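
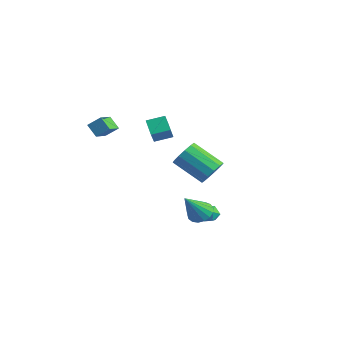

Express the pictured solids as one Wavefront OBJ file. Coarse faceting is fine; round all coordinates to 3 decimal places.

v 0.952 2.964 -3.62
v 1.522 3.08 -3.35
v 1.418 2.42 -4.37
v 1.988 2.536 -4.1
v 1.567 2.15 -3.807
v 1.279 2.487 -3.344
v 1.661 3.013 -4.376
v 1.373 3.35 -3.913
v 1.96 3.111 -3.817
v 1.902 2.577 -3.466
v 1.038 2.923 -4.254
v 0.98 2.389 -3.903
v 3.188 0.602 -2.122
v 3.605 0.091 -2.519
v 3.252 -0.562 -0.558
v 3.858 0.312 -2.365
v 3.957 0.598 -2.156
v 3.88 0.886 -1.939
v 3.644 1.108 -1.764
v 3.304 1.215 -1.67
v 2.937 1.181 -1.68
v 2.627 1.014 -1.792
v 2.446 0.753 -1.978
v 2.435 0.457 -2.198
v 2.596 0.195 -2.4
v 2.893 0.025 -2.539
v 3.257 -0.012 -2.581
v -1.356 -2.802 2.977
v -2.041 -2.85 3.589
v -1.885 -1.766 2.466
v -2.569 -1.813 3.079
v -0.871 -2.267 3.561
v -1.555 -2.314 4.174
v -1.399 -1.23 3.051
v -2.084 -1.278 3.663
v 1.186 -0.916 2.989
v 1.525 -1.399 3.821
v 0.309 -0.546 3.56
v 0.648 -1.029 4.393
v 1.732 -0.051 3.267
v 2.071 -0.534 4.1
v 0.855 0.319 3.839
v 1.194 -0.164 4.671
v 0.279 4.019 -1.593
v 0.79 4.076 -0.83
v -0.867 3.358 0.335
v -1.379 3.301 -0.427
v 0.555 4.535 -0.883
v -1.103 3.817 0.283
v 0.232 4.83 -1.161
v -1.426 4.112 0.005
v -0.077 4.867 -1.576
v -1.734 4.149 -0.41
v -0.272 4.636 -1.996
v -1.93 3.918 -0.831
v -0.292 4.208 -2.289
v -1.95 3.49 -1.123
v -0.132 3.72 -2.36
v -1.789 3.003 -1.194
v 0.16 3.328 -2.188
v -1.498 2.61 -1.022
v 0.489 3.154 -1.827
v -1.169 2.436 -0.661
v 0.751 3.256 -1.392
v -0.907 2.538 -0.226
v 0.864 3.599 -1.02
v -0.794 2.881 0.146
f 1 12 6
f 1 6 2
f 1 2 8
f 1 8 11
f 1 11 12
f 2 6 10
f 6 12 5
f 12 11 3
f 11 8 7
f 8 2 9
f 4 10 5
f 4 5 3
f 4 3 7
f 4 7 9
f 4 9 10
f 5 10 6
f 3 5 12
f 7 3 11
f 9 7 8
f 10 9 2
f 14 13 16
f 14 16 15
f 16 13 17
f 16 17 15
f 17 13 18
f 17 18 15
f 18 13 19
f 18 19 15
f 19 13 20
f 19 20 15
f 20 13 21
f 20 21 15
f 21 13 22
f 21 22 15
f 22 13 23
f 22 23 15
f 23 13 24
f 23 24 15
f 24 13 25
f 24 25 15
f 25 13 26
f 25 26 15
f 26 13 27
f 26 27 15
f 27 13 14
f 27 14 15
f 29 31 28
f 32 29 28
f 28 31 30
f 30 32 28
f 29 35 31
f 33 29 32
f 33 35 29
f 31 35 30
f 34 32 30
f 30 35 34
f 34 33 32
f 35 33 34
f 37 39 36
f 40 37 36
f 36 39 38
f 38 40 36
f 37 43 39
f 41 37 40
f 41 43 37
f 39 43 38
f 42 40 38
f 38 43 42
f 42 41 40
f 43 41 42
f 45 44 48
f 45 48 46
f 46 48 49
f 46 49 47
f 48 44 50
f 48 50 49
f 49 50 51
f 49 51 47
f 50 44 52
f 50 52 51
f 51 52 53
f 51 53 47
f 52 44 54
f 52 54 53
f 53 54 55
f 53 55 47
f 54 44 56
f 54 56 55
f 55 56 57
f 55 57 47
f 56 44 58
f 56 58 57
f 57 58 59
f 57 59 47
f 58 44 60
f 58 60 59
f 59 60 61
f 59 61 47
f 60 44 62
f 60 62 61
f 61 62 63
f 61 63 47
f 62 44 64
f 62 64 63
f 63 64 65
f 63 65 47
f 64 44 66
f 64 66 65
f 65 66 67
f 65 67 47
f 66 44 45
f 66 45 67
f 67 45 46
f 67 46 47



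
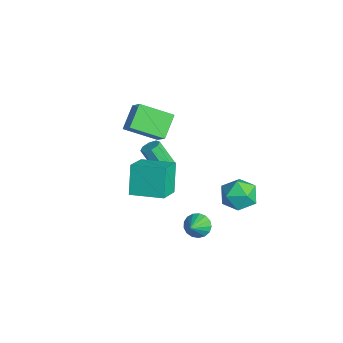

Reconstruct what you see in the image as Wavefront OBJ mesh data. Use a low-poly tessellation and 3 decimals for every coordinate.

v -4.869 -2.032 3.245
v -3.71 -1.947 4.358
v -4.143 -0.194 2.349
v -2.984 -0.109 3.463
v -3.836 -2.931 2.237
v -2.677 -2.846 3.351
v -3.11 -1.093 1.342
v -1.951 -1.008 2.455
v 3.158 -0.769 -0.864
v 3.57 -0.092 -0.75
v 4.122 -1.511 0.064
v 3.306 -0.087 -0.472
v 3.009 -0.238 -0.284
v 2.746 -0.51 -0.228
v 2.577 -0.842 -0.318
v 2.541 -1.157 -0.533
v 2.647 -1.383 -0.824
v 2.869 -1.468 -1.123
v 3.158 -1.393 -1.364
v 3.446 -1.175 -1.489
v 3.669 -0.864 -1.472
v 3.774 -0.531 -1.315
v 3.738 -0.253 -1.054
v 3.595 2.402 2.237
v 4.445 1.621 2.303
v 2.675 1.299 1.037
v 3.525 0.518 1.103
v 2.839 0.704 2.016
v 3.408 1.386 2.757
v 3.712 1.534 0.583
v 4.281 2.216 1.324
v 4.518 1.084 1.281
v 3.978 0.572 2.166
v 3.142 2.348 1.174
v 2.602 1.836 2.059
v 0.478 -3.263 0.765
v -0.458 -2.868 2.453
v 1.609 -1.607 1.004
v 0.673 -1.211 2.691
v 1.727 -4.249 1.689
v 0.791 -3.853 3.376
v 2.858 -2.592 1.927
v 1.922 -2.197 3.615
v -2.795 -0.74 -1.012
v -2.362 -0.417 -0.668
v -3.053 -1.098 0.837
v -3.485 -1.42 0.492
v -2.773 -0.161 -0.741
v -3.464 -0.841 0.764
v -3.197 -0.244 -0.973
v -3.887 -0.924 0.532
v -3.385 -0.617 -1.228
v -4.075 -1.297 0.277
v -3.227 -1.062 -1.357
v -3.918 -1.743 0.148
v -2.816 -1.319 -1.284
v -3.507 -1.999 0.221
v -2.393 -1.236 -1.052
v -3.083 -1.916 0.453
v -2.205 -0.863 -0.797
v -2.895 -1.543 0.708
f 2 4 1
f 5 2 1
f 1 4 3
f 3 5 1
f 2 8 4
f 6 2 5
f 6 8 2
f 4 8 3
f 7 5 3
f 3 8 7
f 7 6 5
f 8 6 7
f 10 9 12
f 10 12 11
f 12 9 13
f 12 13 11
f 13 9 14
f 13 14 11
f 14 9 15
f 14 15 11
f 15 9 16
f 15 16 11
f 16 9 17
f 16 17 11
f 17 9 18
f 17 18 11
f 18 9 19
f 18 19 11
f 19 9 20
f 19 20 11
f 20 9 21
f 20 21 11
f 21 9 22
f 21 22 11
f 22 9 23
f 22 23 11
f 23 9 10
f 23 10 11
f 24 35 29
f 24 29 25
f 24 25 31
f 24 31 34
f 24 34 35
f 25 29 33
f 29 35 28
f 35 34 26
f 34 31 30
f 31 25 32
f 27 33 28
f 27 28 26
f 27 26 30
f 27 30 32
f 27 32 33
f 28 33 29
f 26 28 35
f 30 26 34
f 32 30 31
f 33 32 25
f 37 39 36
f 40 37 36
f 36 39 38
f 38 40 36
f 37 43 39
f 41 37 40
f 41 43 37
f 39 43 38
f 42 40 38
f 38 43 42
f 42 41 40
f 43 41 42
f 45 44 48
f 45 48 46
f 46 48 49
f 46 49 47
f 48 44 50
f 48 50 49
f 49 50 51
f 49 51 47
f 50 44 52
f 50 52 51
f 51 52 53
f 51 53 47
f 52 44 54
f 52 54 53
f 53 54 55
f 53 55 47
f 54 44 56
f 54 56 55
f 55 56 57
f 55 57 47
f 56 44 58
f 56 58 57
f 57 58 59
f 57 59 47
f 58 44 60
f 58 60 59
f 59 60 61
f 59 61 47
f 60 44 45
f 60 45 61
f 61 45 46
f 61 46 47



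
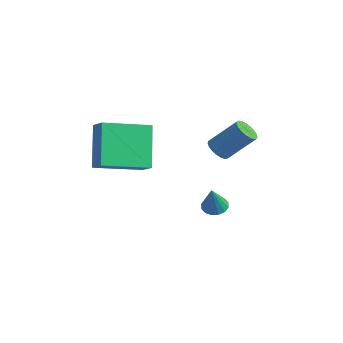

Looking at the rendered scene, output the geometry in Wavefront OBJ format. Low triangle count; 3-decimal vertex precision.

v 0.363 -1.974 0.644
v 0.606 -1.68 0.276
v 1.3 -0.912 1.347
v 1.057 -1.206 1.716
v 0.421 -1.565 0.313
v 1.116 -0.797 1.384
v 0.227 -1.52 0.407
v 0.922 -0.752 1.478
v 0.056 -1.554 0.542
v 0.751 -0.786 1.613
v -0.062 -1.66 0.695
v 0.633 -0.892 1.766
v -0.106 -1.821 0.839
v 0.589 -1.053 1.91
v -0.07 -2.008 0.949
v 0.625 -1.24 2.02
v 0.042 -2.189 1.007
v 0.736 -1.421 2.078
v 0.208 -2.333 1.002
v 0.903 -1.565 2.073
v 0.402 -2.415 0.935
v 1.097 -1.647 2.007
v 0.588 -2.421 0.818
v 1.283 -1.653 1.889
v 0.736 -2.349 0.671
v 1.431 -1.581 1.742
v 0.819 -2.213 0.519
v 1.514 -1.445 1.591
v 0.823 -2.035 0.389
v 1.518 -1.267 1.46
v 0.748 -1.846 0.303
v 1.442 -1.078 1.374
v -1.651 -0.444 -3.952
v -1.364 -0.84 -4.182
v -1.309 -0.896 -2.748
v -1.185 -0.627 -4.153
v -1.13 -0.366 -4.07
v -1.215 -0.125 -3.956
v -1.417 0.03 -3.84
v -1.682 0.058 -3.755
v -1.938 -0.049 -3.722
v -2.118 -0.261 -3.75
v -2.172 -0.523 -3.833
v -2.087 -0.763 -3.947
v -1.885 -0.918 -4.063
v -1.621 -0.946 -4.149
v -3.763 -4.682 -1.256
v -4.731 -3.915 0.355
v -3.115 -2.804 -1.761
v -4.083 -2.037 -0.15
v -3.017 -4.803 -0.75
v -3.985 -4.036 0.861
v -2.369 -2.925 -1.255
v -3.337 -2.158 0.356
f 2 1 5
f 2 5 3
f 3 5 6
f 3 6 4
f 5 1 7
f 5 7 6
f 6 7 8
f 6 8 4
f 7 1 9
f 7 9 8
f 8 9 10
f 8 10 4
f 9 1 11
f 9 11 10
f 10 11 12
f 10 12 4
f 11 1 13
f 11 13 12
f 12 13 14
f 12 14 4
f 13 1 15
f 13 15 14
f 14 15 16
f 14 16 4
f 15 1 17
f 15 17 16
f 16 17 18
f 16 18 4
f 17 1 19
f 17 19 18
f 18 19 20
f 18 20 4
f 19 1 21
f 19 21 20
f 20 21 22
f 20 22 4
f 21 1 23
f 21 23 22
f 22 23 24
f 22 24 4
f 23 1 25
f 23 25 24
f 24 25 26
f 24 26 4
f 25 1 27
f 25 27 26
f 26 27 28
f 26 28 4
f 27 1 29
f 27 29 28
f 28 29 30
f 28 30 4
f 29 1 31
f 29 31 30
f 30 31 32
f 30 32 4
f 31 1 2
f 31 2 32
f 32 2 3
f 32 3 4
f 34 33 36
f 34 36 35
f 36 33 37
f 36 37 35
f 37 33 38
f 37 38 35
f 38 33 39
f 38 39 35
f 39 33 40
f 39 40 35
f 40 33 41
f 40 41 35
f 41 33 42
f 41 42 35
f 42 33 43
f 42 43 35
f 43 33 44
f 43 44 35
f 44 33 45
f 44 45 35
f 45 33 46
f 45 46 35
f 46 33 34
f 46 34 35
f 48 50 47
f 51 48 47
f 47 50 49
f 49 51 47
f 48 54 50
f 52 48 51
f 52 54 48
f 50 54 49
f 53 51 49
f 49 54 53
f 53 52 51
f 54 52 53



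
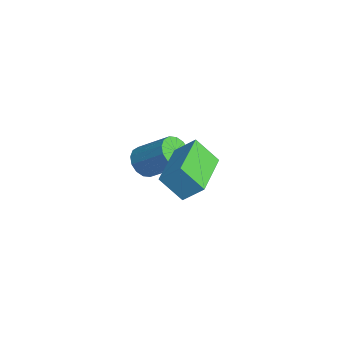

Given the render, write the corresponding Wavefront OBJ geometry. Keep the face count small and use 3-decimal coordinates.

v 0.632 0.179 1.156
v 0.997 0.833 1.849
v 1.079 0.886 0.254
v 1.443 1.54 0.947
v 2.457 -0.9 1.213
v 2.821 -0.246 1.906
v 2.903 -0.193 0.311
v 3.268 0.461 1.004
v -2.021 -0.21 -1.328
v -1.772 0.151 -1.873
v -0.909 1.09 -0.858
v -1.159 0.73 -0.312
v -2.075 0.324 -1.777
v -1.212 1.264 -0.762
v -2.363 0.355 -1.56
v -1.501 1.295 -0.545
v -2.56 0.234 -1.281
v -1.698 1.174 -0.266
v -2.613 -0.005 -1.014
v -1.75 0.934 0.001
v -2.507 -0.3 -0.832
v -1.644 0.64 0.184
v -2.271 -0.57 -0.782
v -1.408 0.369 0.233
v -1.968 -0.744 -0.878
v -1.105 0.196 0.137
v -1.679 -0.775 -1.095
v -0.817 0.165 -0.08
v -1.482 -0.654 -1.374
v -0.62 0.286 -0.359
v -1.43 -0.414 -1.641
v -0.567 0.525 -0.626
v -1.536 -0.12 -1.824
v -0.673 0.82 -0.808
f 2 4 1
f 5 2 1
f 1 4 3
f 3 5 1
f 2 8 4
f 6 2 5
f 6 8 2
f 4 8 3
f 7 5 3
f 3 8 7
f 7 6 5
f 8 6 7
f 10 9 13
f 10 13 11
f 11 13 14
f 11 14 12
f 13 9 15
f 13 15 14
f 14 15 16
f 14 16 12
f 15 9 17
f 15 17 16
f 16 17 18
f 16 18 12
f 17 9 19
f 17 19 18
f 18 19 20
f 18 20 12
f 19 9 21
f 19 21 20
f 20 21 22
f 20 22 12
f 21 9 23
f 21 23 22
f 22 23 24
f 22 24 12
f 23 9 25
f 23 25 24
f 24 25 26
f 24 26 12
f 25 9 27
f 25 27 26
f 26 27 28
f 26 28 12
f 27 9 29
f 27 29 28
f 28 29 30
f 28 30 12
f 29 9 31
f 29 31 30
f 30 31 32
f 30 32 12
f 31 9 33
f 31 33 32
f 32 33 34
f 32 34 12
f 33 9 10
f 33 10 34
f 34 10 11
f 34 11 12



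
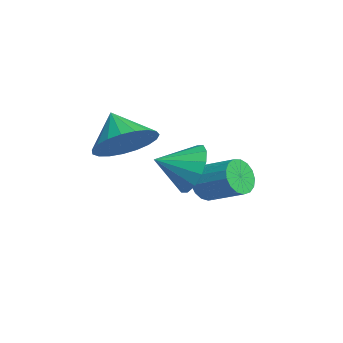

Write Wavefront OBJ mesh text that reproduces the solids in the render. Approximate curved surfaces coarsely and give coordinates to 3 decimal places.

v -0.847 1.144 -2.02
v -0.487 1.194 -2.607
v 0.327 2.146 -2.026
v -0.033 2.096 -1.44
v -0.726 1.419 -2.641
v 0.088 2.371 -2.061
v -0.992 1.581 -2.534
v -0.179 2.533 -1.953
v -1.226 1.644 -2.308
v -0.412 2.595 -1.728
v -1.372 1.591 -2.017
v -0.559 2.543 -1.437
v -1.398 1.437 -1.726
v -0.585 2.388 -1.146
v -1.298 1.215 -1.503
v -0.485 2.167 -0.923
v -1.095 0.977 -1.398
v -0.281 1.929 -0.818
v -0.834 0.777 -1.436
v -0.021 1.729 -0.856
v -0.577 0.662 -1.607
v 0.237 1.614 -1.027
v -0.381 0.657 -1.873
v 0.432 1.608 -1.293
v -0.292 0.763 -2.173
v 0.521 1.715 -1.593
v -0.33 0.957 -2.438
v 0.483 1.909 -1.857
v -0.073 -1.334 0.096
v 0.706 -1.535 0.787
v -0.987 -1.686 1.024
v 0.621 -1.11 0.865
v 0.417 -0.723 0.811
v 0.128 -0.442 0.632
v -0.196 -0.315 0.361
v -0.498 -0.364 0.045
v -0.727 -0.581 -0.263
v -0.843 -0.928 -0.509
v -0.825 -1.346 -0.65
v -0.677 -1.761 -0.663
v -0.425 -2.102 -0.543
v -0.112 -2.311 -0.314
v 0.208 -2.35 -0.013
v 0.479 -2.214 0.306
v 0.656 -1.926 0.589
v 0.983 0.508 -0.591
v 1.273 0.886 0.23
v 1.097 -0.628 -0.109
v 0.784 0.854 0.271
v 0.348 0.73 0.08
v 0.083 0.546 -0.29
v 0.058 0.352 -0.742
v 0.281 0.199 -1.153
v 0.693 0.13 -1.413
v 1.182 0.162 -1.453
v 1.617 0.287 -1.263
v 1.883 0.471 -0.892
v 1.908 0.665 -0.441
v 1.685 0.817 -0.03
f 2 1 5
f 2 5 3
f 3 5 6
f 3 6 4
f 5 1 7
f 5 7 6
f 6 7 8
f 6 8 4
f 7 1 9
f 7 9 8
f 8 9 10
f 8 10 4
f 9 1 11
f 9 11 10
f 10 11 12
f 10 12 4
f 11 1 13
f 11 13 12
f 12 13 14
f 12 14 4
f 13 1 15
f 13 15 14
f 14 15 16
f 14 16 4
f 15 1 17
f 15 17 16
f 16 17 18
f 16 18 4
f 17 1 19
f 17 19 18
f 18 19 20
f 18 20 4
f 19 1 21
f 19 21 20
f 20 21 22
f 20 22 4
f 21 1 23
f 21 23 22
f 22 23 24
f 22 24 4
f 23 1 25
f 23 25 24
f 24 25 26
f 24 26 4
f 25 1 27
f 25 27 26
f 26 27 28
f 26 28 4
f 27 1 2
f 27 2 28
f 28 2 3
f 28 3 4
f 30 29 32
f 30 32 31
f 32 29 33
f 32 33 31
f 33 29 34
f 33 34 31
f 34 29 35
f 34 35 31
f 35 29 36
f 35 36 31
f 36 29 37
f 36 37 31
f 37 29 38
f 37 38 31
f 38 29 39
f 38 39 31
f 39 29 40
f 39 40 31
f 40 29 41
f 40 41 31
f 41 29 42
f 41 42 31
f 42 29 43
f 42 43 31
f 43 29 44
f 43 44 31
f 44 29 45
f 44 45 31
f 45 29 30
f 45 30 31
f 47 46 49
f 47 49 48
f 49 46 50
f 49 50 48
f 50 46 51
f 50 51 48
f 51 46 52
f 51 52 48
f 52 46 53
f 52 53 48
f 53 46 54
f 53 54 48
f 54 46 55
f 54 55 48
f 55 46 56
f 55 56 48
f 56 46 57
f 56 57 48
f 57 46 58
f 57 58 48
f 58 46 59
f 58 59 48
f 59 46 47
f 59 47 48



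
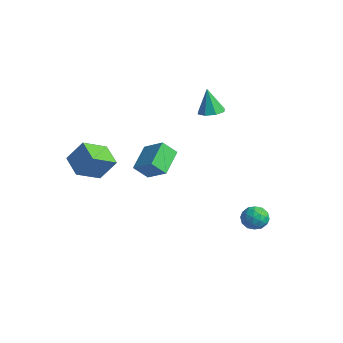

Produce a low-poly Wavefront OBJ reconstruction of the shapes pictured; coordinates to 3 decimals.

v -4.325 -3.119 -1.04
v -4.305 -4.693 -0.186
v -3.707 -2.399 0.273
v -3.688 -3.973 1.127
v -2.892 -3.387 -1.567
v -2.873 -4.961 -0.713
v -2.275 -2.667 -0.254
v -2.255 -4.241 0.6
v -0.64 -2.669 0.126
v -1.518 -1.324 0.939
v -0.289 -1.933 -0.713
v -1.167 -0.588 0.1
v 0.647 -2.332 0.96
v -0.231 -0.987 1.773
v 0.998 -1.596 0.121
v 0.12 -0.251 0.934
v 3.57 3.127 -3.664
v 4.372 2.953 -3.438
v 3.228 1.807 -3.462
v 4.03 1.633 -3.236
v 3.54 2.113 -2.731
v 3.752 2.928 -2.856
v 3.848 1.832 -4.044
v 4.06 2.647 -4.169
v 4.545 2.153 -3.673
v 4.354 2.327 -2.862
v 3.246 2.433 -4.038
v 3.055 2.607 -3.227
v 4.001 3.156 -3.569
v 3.599 1.604 -3.331
v 3.311 1.886 -3.034
v 3.783 1.784 -2.901
v 3.636 3.141 -3.227
v 4.108 3.039 -3.094
v 3.619 2.545 -2.678
v 3.492 1.721 -3.806
v 3.964 1.619 -3.673
v 3.817 2.976 -3.999
v 4.289 2.874 -3.866
v 3.981 2.215 -4.222
v 4.574 2.583 -3.575
v 4.373 1.808 -3.456
v 4.266 1.924 -3.93
v 4.39 2.403 -4.004
v 4.462 2.685 -3.097
v 4.261 1.91 -2.978
v 3.973 2.192 -2.681
v 4.097 2.671 -2.755
v 4.563 2.215 -3.236
v 3.339 2.85 -3.922
v 3.138 2.075 -3.803
v 3.503 2.089 -4.145
v 3.627 2.568 -4.219
v 3.227 2.952 -3.444
v 3.026 2.177 -3.325
v 3.21 2.357 -2.896
v 3.334 2.836 -2.97
v 3.037 2.545 -3.664
v -1.881 3.508 2.084
v -1.11 3.275 2.24
v -2.239 3.452 3.776
v -1.178 3.898 2.246
v -1.658 4.294 2.157
v -2.268 4.228 2.026
v -2.651 3.741 1.929
v -2.583 3.117 1.922
v -2.104 2.722 2.011
v -1.494 2.787 2.143
f 2 4 1
f 5 2 1
f 1 4 3
f 3 5 1
f 2 8 4
f 6 2 5
f 6 8 2
f 4 8 3
f 7 5 3
f 3 8 7
f 7 6 5
f 8 6 7
f 10 12 9
f 13 10 9
f 9 12 11
f 11 13 9
f 10 16 12
f 14 10 13
f 14 16 10
f 12 16 11
f 15 13 11
f 11 16 15
f 15 14 13
f 16 14 15
f 17 54 33
f 54 28 57
f 33 57 22
f 54 57 33
f 17 33 29
f 33 22 34
f 29 34 18
f 33 34 29
f 17 29 38
f 29 18 39
f 38 39 24
f 29 39 38
f 17 38 50
f 38 24 53
f 50 53 27
f 38 53 50
f 17 50 54
f 50 27 58
f 54 58 28
f 50 58 54
f 18 34 45
f 34 22 48
f 45 48 26
f 34 48 45
f 22 57 35
f 57 28 56
f 35 56 21
f 57 56 35
f 28 58 55
f 58 27 51
f 55 51 19
f 58 51 55
f 27 53 52
f 53 24 40
f 52 40 23
f 53 40 52
f 24 39 44
f 39 18 41
f 44 41 25
f 39 41 44
f 20 46 32
f 46 26 47
f 32 47 21
f 46 47 32
f 20 32 30
f 32 21 31
f 30 31 19
f 32 31 30
f 20 30 37
f 30 19 36
f 37 36 23
f 30 36 37
f 20 37 42
f 37 23 43
f 42 43 25
f 37 43 42
f 20 42 46
f 42 25 49
f 46 49 26
f 42 49 46
f 21 47 35
f 47 26 48
f 35 48 22
f 47 48 35
f 19 31 55
f 31 21 56
f 55 56 28
f 31 56 55
f 23 36 52
f 36 19 51
f 52 51 27
f 36 51 52
f 25 43 44
f 43 23 40
f 44 40 24
f 43 40 44
f 26 49 45
f 49 25 41
f 45 41 18
f 49 41 45
f 60 59 62
f 60 62 61
f 62 59 63
f 62 63 61
f 63 59 64
f 63 64 61
f 64 59 65
f 64 65 61
f 65 59 66
f 65 66 61
f 66 59 67
f 66 67 61
f 67 59 68
f 67 68 61
f 68 59 60
f 68 60 61



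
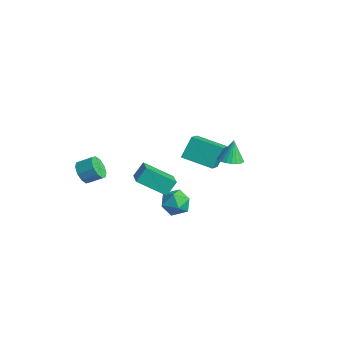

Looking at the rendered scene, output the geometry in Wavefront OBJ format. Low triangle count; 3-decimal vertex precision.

v -4.136 -3.799 -1.534
v -3.77 -3.57 -2.242
v -3.237 -2.792 -1.715
v -3.604 -3.021 -1.006
v -4.205 -3.303 -2.196
v -3.673 -2.525 -1.669
v -4.615 -3.226 -1.896
v -4.083 -2.448 -1.369
v -4.841 -3.368 -1.458
v -4.309 -2.59 -0.931
v -4.798 -3.674 -1.049
v -4.266 -2.896 -0.522
v -4.503 -4.028 -0.825
v -3.97 -3.25 -0.298
v -4.067 -4.295 -0.871
v -3.535 -3.517 -0.344
v -3.657 -4.372 -1.171
v -3.125 -3.594 -0.644
v -3.431 -4.23 -1.609
v -2.899 -3.452 -1.082
v -3.474 -3.924 -2.018
v -2.942 -3.146 -1.491
v -4.075 2.98 -2.243
v -4.343 3.835 -0.93
v -2.62 4.247 -2.771
v -2.888 5.101 -1.457
v -2.712 1.839 -1.223
v -2.98 2.693 0.091
v -1.257 3.105 -1.75
v -1.525 3.96 -0.437
v 2.827 1.846 1.786
v 3.391 2.34 1.757
v 2.593 2.194 3.154
v 3.165 2.507 1.676
v 2.887 2.573 1.612
v 2.6 2.529 1.574
v 2.348 2.38 1.569
v 2.168 2.151 1.596
v 2.089 1.875 1.653
v 2.123 1.594 1.73
v 2.263 1.352 1.816
v 2.489 1.185 1.897
v 2.767 1.119 1.961
v 3.054 1.163 1.999
v 3.306 1.312 2.004
v 3.485 1.541 1.977
v 3.564 1.817 1.92
v 3.531 2.098 1.843
v -0.261 0.968 -3.123
v 0.535 0.482 -3.451
v -0.815 -0.382 -2.469
v -0.019 -0.868 -2.797
v 0.073 -0.196 -2.078
v 0.416 0.638 -2.482
v -0.696 -0.538 -3.438
v -0.353 0.296 -3.842
v 0.266 -0.449 -3.645
v 0.742 -0.237 -2.805
v -1.022 0.337 -3.115
v -0.546 0.549 -2.275
v 2.393 -3.769 1.642
v 2.326 -3.113 2.459
v 0.932 -3.169 1.04
v 0.865 -2.513 1.857
v 3.355 -2.427 0.643
v 3.288 -1.771 1.46
v 1.894 -1.827 0.041
v 1.827 -1.171 0.858
f 2 1 5
f 2 5 3
f 3 5 6
f 3 6 4
f 5 1 7
f 5 7 6
f 6 7 8
f 6 8 4
f 7 1 9
f 7 9 8
f 8 9 10
f 8 10 4
f 9 1 11
f 9 11 10
f 10 11 12
f 10 12 4
f 11 1 13
f 11 13 12
f 12 13 14
f 12 14 4
f 13 1 15
f 13 15 14
f 14 15 16
f 14 16 4
f 15 1 17
f 15 17 16
f 16 17 18
f 16 18 4
f 17 1 19
f 17 19 18
f 18 19 20
f 18 20 4
f 19 1 21
f 19 21 20
f 20 21 22
f 20 22 4
f 21 1 2
f 21 2 22
f 22 2 3
f 22 3 4
f 24 26 23
f 27 24 23
f 23 26 25
f 25 27 23
f 24 30 26
f 28 24 27
f 28 30 24
f 26 30 25
f 29 27 25
f 25 30 29
f 29 28 27
f 30 28 29
f 32 31 34
f 32 34 33
f 34 31 35
f 34 35 33
f 35 31 36
f 35 36 33
f 36 31 37
f 36 37 33
f 37 31 38
f 37 38 33
f 38 31 39
f 38 39 33
f 39 31 40
f 39 40 33
f 40 31 41
f 40 41 33
f 41 31 42
f 41 42 33
f 42 31 43
f 42 43 33
f 43 31 44
f 43 44 33
f 44 31 45
f 44 45 33
f 45 31 46
f 45 46 33
f 46 31 47
f 46 47 33
f 47 31 48
f 47 48 33
f 48 31 32
f 48 32 33
f 49 60 54
f 49 54 50
f 49 50 56
f 49 56 59
f 49 59 60
f 50 54 58
f 54 60 53
f 60 59 51
f 59 56 55
f 56 50 57
f 52 58 53
f 52 53 51
f 52 51 55
f 52 55 57
f 52 57 58
f 53 58 54
f 51 53 60
f 55 51 59
f 57 55 56
f 58 57 50
f 62 64 61
f 65 62 61
f 61 64 63
f 63 65 61
f 62 68 64
f 66 62 65
f 66 68 62
f 64 68 63
f 67 65 63
f 63 68 67
f 67 66 65
f 68 66 67



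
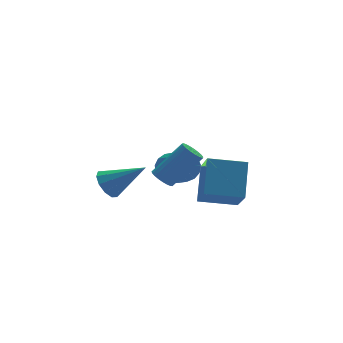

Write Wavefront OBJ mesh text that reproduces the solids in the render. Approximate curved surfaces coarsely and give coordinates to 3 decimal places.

v 3.688 2.8 -1.149
v 4.422 2.887 -0.933
v 4.346 1.886 -0.275
v 3.612 1.8 -0.491
v 4.232 3.07 -0.676
v 4.157 2.069 -0.018
v 3.918 3.192 -0.527
v 3.842 2.191 0.131
v 3.551 3.224 -0.521
v 3.475 2.223 0.137
v 3.215 3.159 -0.658
v 3.139 2.158 -0
v 2.988 3.012 -0.908
v 2.912 2.011 -0.25
v 2.921 2.816 -1.213
v 2.845 1.815 -0.555
v 3.029 2.617 -1.504
v 2.954 1.616 -0.846
v 3.289 2.46 -1.713
v 3.213 1.459 -1.055
v 3.64 2.381 -1.793
v 3.564 1.38 -1.135
v 4.002 2.398 -1.725
v 3.926 1.397 -1.067
v 4.292 2.507 -1.526
v 4.216 1.506 -0.868
v 4.443 2.683 -1.24
v 4.368 1.683 -0.582
v 1.288 -0.888 0.991
v 1.669 -0.877 0.638
v 2.874 -1.061 1.936
v 2.492 -1.072 2.289
v 1.648 -0.668 0.688
v 2.853 -0.851 1.985
v 1.564 -0.497 0.79
v 2.769 -0.68 2.087
v 1.432 -0.393 0.927
v 2.637 -0.577 2.224
v 1.276 -0.375 1.075
v 2.481 -0.559 2.372
v 1.121 -0.446 1.208
v 2.326 -0.629 2.506
v 0.995 -0.593 1.304
v 2.2 -0.777 2.602
v 0.92 -0.792 1.346
v 2.125 -0.975 2.644
v 0.908 -1.007 1.327
v 2.113 -1.19 2.624
v 0.962 -1.201 1.249
v 2.167 -1.385 2.547
v 1.072 -1.342 1.127
v 2.277 -1.525 2.425
v 1.22 -1.404 0.982
v 2.424 -1.587 2.279
v 1.379 -1.377 0.838
v 2.583 -1.56 2.135
v 1.522 -1.265 0.72
v 2.727 -1.449 2.018
v 1.625 -1.088 0.65
v 2.83 -1.272 1.947
v 4.475 -1.084 -1.354
v 4.143 -2.213 -0.183
v 3.061 -0.403 -1.098
v 2.729 -1.532 0.073
v 5.191 -0.048 -0.153
v 4.859 -1.177 1.018
v 3.777 0.633 0.103
v 3.445 -0.496 1.274
v 1.199 3.698 -1.878
v 1.672 3.663 -2.459
v 2.481 2.822 -0.782
v 1.751 4.06 -2.234
v 1.62 4.319 -1.873
v 1.328 4.341 -1.513
v 0.987 4.118 -1.293
v 0.727 3.734 -1.296
v 0.647 3.337 -1.521
v 0.779 3.077 -1.882
v 1.071 3.055 -2.242
v 1.412 3.279 -2.462
f 2 1 5
f 2 5 3
f 3 5 6
f 3 6 4
f 5 1 7
f 5 7 6
f 6 7 8
f 6 8 4
f 7 1 9
f 7 9 8
f 8 9 10
f 8 10 4
f 9 1 11
f 9 11 10
f 10 11 12
f 10 12 4
f 11 1 13
f 11 13 12
f 12 13 14
f 12 14 4
f 13 1 15
f 13 15 14
f 14 15 16
f 14 16 4
f 15 1 17
f 15 17 16
f 16 17 18
f 16 18 4
f 17 1 19
f 17 19 18
f 18 19 20
f 18 20 4
f 19 1 21
f 19 21 20
f 20 21 22
f 20 22 4
f 21 1 23
f 21 23 22
f 22 23 24
f 22 24 4
f 23 1 25
f 23 25 24
f 24 25 26
f 24 26 4
f 25 1 27
f 25 27 26
f 26 27 28
f 26 28 4
f 27 1 2
f 27 2 28
f 28 2 3
f 28 3 4
f 30 29 33
f 30 33 31
f 31 33 34
f 31 34 32
f 33 29 35
f 33 35 34
f 34 35 36
f 34 36 32
f 35 29 37
f 35 37 36
f 36 37 38
f 36 38 32
f 37 29 39
f 37 39 38
f 38 39 40
f 38 40 32
f 39 29 41
f 39 41 40
f 40 41 42
f 40 42 32
f 41 29 43
f 41 43 42
f 42 43 44
f 42 44 32
f 43 29 45
f 43 45 44
f 44 45 46
f 44 46 32
f 45 29 47
f 45 47 46
f 46 47 48
f 46 48 32
f 47 29 49
f 47 49 48
f 48 49 50
f 48 50 32
f 49 29 51
f 49 51 50
f 50 51 52
f 50 52 32
f 51 29 53
f 51 53 52
f 52 53 54
f 52 54 32
f 53 29 55
f 53 55 54
f 54 55 56
f 54 56 32
f 55 29 57
f 55 57 56
f 56 57 58
f 56 58 32
f 57 29 59
f 57 59 58
f 58 59 60
f 58 60 32
f 59 29 30
f 59 30 60
f 60 30 31
f 60 31 32
f 62 64 61
f 65 62 61
f 61 64 63
f 63 65 61
f 62 68 64
f 66 62 65
f 66 68 62
f 64 68 63
f 67 65 63
f 63 68 67
f 67 66 65
f 68 66 67
f 70 69 72
f 70 72 71
f 72 69 73
f 72 73 71
f 73 69 74
f 73 74 71
f 74 69 75
f 74 75 71
f 75 69 76
f 75 76 71
f 76 69 77
f 76 77 71
f 77 69 78
f 77 78 71
f 78 69 79
f 78 79 71
f 79 69 80
f 79 80 71
f 80 69 70
f 80 70 71



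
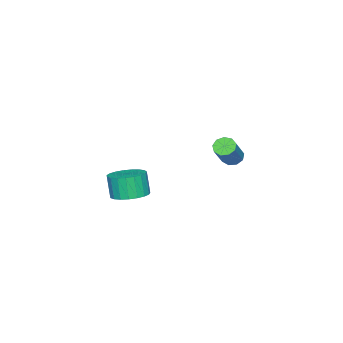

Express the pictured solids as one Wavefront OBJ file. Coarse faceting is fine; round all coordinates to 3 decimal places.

v 3.652 -2.157 -2.823
v 4.433 -1.715 -2.579
v 4.23 -2.021 -1.374
v 3.448 -2.463 -1.617
v 4.169 -1.434 -2.552
v 3.966 -1.739 -1.347
v 3.816 -1.277 -2.572
v 3.613 -1.582 -1.367
v 3.435 -1.273 -2.635
v 3.231 -1.578 -1.43
v 3.091 -1.421 -2.731
v 2.888 -1.727 -1.525
v 2.844 -1.697 -2.842
v 2.641 -2.003 -1.637
v 2.736 -2.053 -2.95
v 2.533 -2.358 -1.745
v 2.787 -2.426 -3.036
v 2.584 -2.732 -1.831
v 2.988 -2.753 -3.086
v 2.785 -3.059 -1.88
v 3.303 -2.977 -3.089
v 3.1 -3.283 -1.884
v 3.678 -3.059 -3.047
v 3.475 -3.365 -1.841
v 4.049 -2.986 -2.966
v 3.846 -3.291 -1.76
v 4.351 -2.769 -2.86
v 4.148 -3.074 -1.654
v 4.532 -2.446 -2.748
v 4.329 -2.751 -1.542
v 4.561 -2.073 -2.648
v 4.358 -2.379 -1.443
v -2.858 -0.45 -2.883
v -2.477 -0.797 -3.171
v -1.322 -0.597 -1.885
v -1.702 -0.25 -1.597
v -2.423 -0.412 -3.28
v -1.267 -0.212 -1.994
v -2.572 -0.045 -3.203
v -1.417 0.155 -1.917
v -2.855 0.133 -2.976
v -1.699 0.332 -1.69
v -3.139 0.038 -2.706
v -1.984 0.237 -1.42
v -3.292 -0.286 -2.519
v -2.136 -0.086 -1.233
v -3.241 -0.686 -2.502
v -2.086 -0.486 -1.216
v -3.011 -0.975 -2.663
v -1.856 -0.776 -1.377
v -2.709 -1.019 -2.927
v -1.554 -0.819 -1.642
f 2 1 5
f 2 5 3
f 3 5 6
f 3 6 4
f 5 1 7
f 5 7 6
f 6 7 8
f 6 8 4
f 7 1 9
f 7 9 8
f 8 9 10
f 8 10 4
f 9 1 11
f 9 11 10
f 10 11 12
f 10 12 4
f 11 1 13
f 11 13 12
f 12 13 14
f 12 14 4
f 13 1 15
f 13 15 14
f 14 15 16
f 14 16 4
f 15 1 17
f 15 17 16
f 16 17 18
f 16 18 4
f 17 1 19
f 17 19 18
f 18 19 20
f 18 20 4
f 19 1 21
f 19 21 20
f 20 21 22
f 20 22 4
f 21 1 23
f 21 23 22
f 22 23 24
f 22 24 4
f 23 1 25
f 23 25 24
f 24 25 26
f 24 26 4
f 25 1 27
f 25 27 26
f 26 27 28
f 26 28 4
f 27 1 29
f 27 29 28
f 28 29 30
f 28 30 4
f 29 1 31
f 29 31 30
f 30 31 32
f 30 32 4
f 31 1 2
f 31 2 32
f 32 2 3
f 32 3 4
f 34 33 37
f 34 37 35
f 35 37 38
f 35 38 36
f 37 33 39
f 37 39 38
f 38 39 40
f 38 40 36
f 39 33 41
f 39 41 40
f 40 41 42
f 40 42 36
f 41 33 43
f 41 43 42
f 42 43 44
f 42 44 36
f 43 33 45
f 43 45 44
f 44 45 46
f 44 46 36
f 45 33 47
f 45 47 46
f 46 47 48
f 46 48 36
f 47 33 49
f 47 49 48
f 48 49 50
f 48 50 36
f 49 33 51
f 49 51 50
f 50 51 52
f 50 52 36
f 51 33 34
f 51 34 52
f 52 34 35
f 52 35 36



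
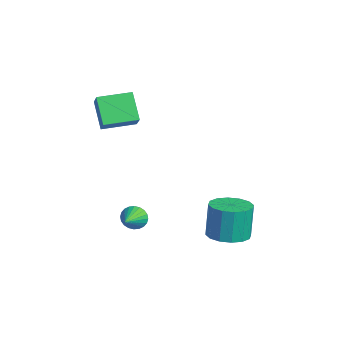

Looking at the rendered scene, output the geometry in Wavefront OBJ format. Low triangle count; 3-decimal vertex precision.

v 2.831 -2.546 -1.744
v 3.169 -2.392 -2.314
v 3.889 -3.214 -1.296
v 3.233 -2.187 -2.159
v 3.235 -2.036 -1.941
v 3.177 -1.963 -1.692
v 3.065 -1.978 -1.452
v 2.918 -2.08 -1.257
v 2.757 -2.253 -1.135
v 2.608 -2.471 -1.106
v 2.492 -2.699 -1.175
v 2.428 -2.905 -1.33
v 2.426 -3.056 -1.548
v 2.485 -3.129 -1.796
v 2.596 -3.114 -2.036
v 2.743 -3.012 -2.232
v 2.904 -2.839 -2.354
v 3.053 -2.621 -2.382
v 2.31 2.123 -3.991
v 2.982 2.982 -3.987
v 2.721 3.176 -2.084
v 2.05 2.317 -2.089
v 2.469 3.198 -4.079
v 2.208 3.392 -2.177
v 1.913 3.126 -4.148
v 1.653 3.32 -2.245
v 1.464 2.786 -4.175
v 1.204 2.98 -2.272
v 1.242 2.268 -4.152
v 0.981 2.462 -2.25
v 1.306 1.711 -4.087
v 1.045 1.905 -2.184
v 1.639 1.264 -3.996
v 1.378 1.458 -2.093
v 2.152 1.048 -3.903
v 1.891 1.242 -2.001
v 2.707 1.12 -3.835
v 2.447 1.314 -1.932
v 3.156 1.46 -3.808
v 2.896 1.654 -1.905
v 3.379 1.978 -3.83
v 3.118 2.172 -1.928
v 3.315 2.535 -3.896
v 3.054 2.729 -1.993
v -2.277 -3.014 1.444
v -3.382 -3.101 2.772
v -2.247 -1.25 1.584
v -3.352 -1.337 2.913
v -1.208 -3.103 2.327
v -2.313 -3.19 3.656
v -1.178 -1.339 2.468
v -2.283 -1.426 3.796
f 2 1 4
f 2 4 3
f 4 1 5
f 4 5 3
f 5 1 6
f 5 6 3
f 6 1 7
f 6 7 3
f 7 1 8
f 7 8 3
f 8 1 9
f 8 9 3
f 9 1 10
f 9 10 3
f 10 1 11
f 10 11 3
f 11 1 12
f 11 12 3
f 12 1 13
f 12 13 3
f 13 1 14
f 13 14 3
f 14 1 15
f 14 15 3
f 15 1 16
f 15 16 3
f 16 1 17
f 16 17 3
f 17 1 18
f 17 18 3
f 18 1 2
f 18 2 3
f 20 19 23
f 20 23 21
f 21 23 24
f 21 24 22
f 23 19 25
f 23 25 24
f 24 25 26
f 24 26 22
f 25 19 27
f 25 27 26
f 26 27 28
f 26 28 22
f 27 19 29
f 27 29 28
f 28 29 30
f 28 30 22
f 29 19 31
f 29 31 30
f 30 31 32
f 30 32 22
f 31 19 33
f 31 33 32
f 32 33 34
f 32 34 22
f 33 19 35
f 33 35 34
f 34 35 36
f 34 36 22
f 35 19 37
f 35 37 36
f 36 37 38
f 36 38 22
f 37 19 39
f 37 39 38
f 38 39 40
f 38 40 22
f 39 19 41
f 39 41 40
f 40 41 42
f 40 42 22
f 41 19 43
f 41 43 42
f 42 43 44
f 42 44 22
f 43 19 20
f 43 20 44
f 44 20 21
f 44 21 22
f 46 48 45
f 49 46 45
f 45 48 47
f 47 49 45
f 46 52 48
f 50 46 49
f 50 52 46
f 48 52 47
f 51 49 47
f 47 52 51
f 51 50 49
f 52 50 51



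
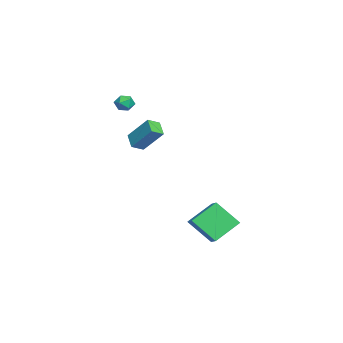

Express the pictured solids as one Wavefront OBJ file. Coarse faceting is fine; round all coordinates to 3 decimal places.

v -4.358 -3.525 0.749
v -3.841 -2.308 2.196
v -4.832 -2.883 0.378
v -4.314 -1.666 1.825
v -3.486 -3.214 0.175
v -2.968 -1.997 1.622
v -3.959 -2.572 -0.196
v -3.442 -1.355 1.251
v -3.542 -2.976 3.522
v -3.176 -3.238 3.993
v -3.804 -3.942 3.187
v -3.438 -4.204 3.658
v -3.987 -3.888 3.81
v -3.826 -3.291 4.017
v -3.154 -3.889 3.163
v -2.993 -3.292 3.37
v -2.937 -3.803 3.771
v -3.451 -3.802 4.171
v -3.529 -3.378 3.009
v -4.043 -3.377 3.409
v 0.85 0.353 -3.837
v -0.095 1.622 -2.802
v 1.134 1.683 -5.207
v 0.189 2.951 -4.173
v 1.831 0.669 -3.327
v 0.886 1.937 -2.293
v 2.115 1.998 -4.698
v 1.17 3.267 -3.663
f 2 4 1
f 5 2 1
f 1 4 3
f 3 5 1
f 2 8 4
f 6 2 5
f 6 8 2
f 4 8 3
f 7 5 3
f 3 8 7
f 7 6 5
f 8 6 7
f 9 20 14
f 9 14 10
f 9 10 16
f 9 16 19
f 9 19 20
f 10 14 18
f 14 20 13
f 20 19 11
f 19 16 15
f 16 10 17
f 12 18 13
f 12 13 11
f 12 11 15
f 12 15 17
f 12 17 18
f 13 18 14
f 11 13 20
f 15 11 19
f 17 15 16
f 18 17 10
f 22 24 21
f 25 22 21
f 21 24 23
f 23 25 21
f 22 28 24
f 26 22 25
f 26 28 22
f 24 28 23
f 27 25 23
f 23 28 27
f 27 26 25
f 28 26 27



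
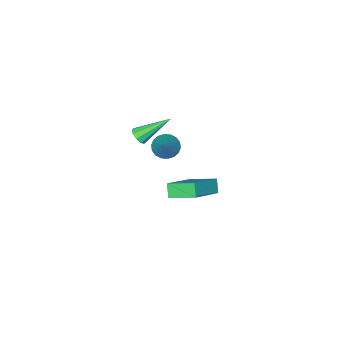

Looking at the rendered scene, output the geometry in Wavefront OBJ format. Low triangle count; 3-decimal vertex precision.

v 0.318 2.689 2.374
v 2.164 3.094 3.44
v -0.335 4.036 2.993
v 1.512 4.441 4.059
v 0.608 3.139 1.701
v 2.455 3.544 2.767
v -0.044 4.486 2.32
v 1.802 4.891 3.386
v -0.326 -2.286 2.135
v 0.091 -1.949 2.355
v -1.774 -1.334 3.425
v -0.074 -1.773 2.04
v -0.357 -1.837 1.769
v -0.626 -2.112 1.67
v -0.754 -2.468 1.789
v -0.683 -2.739 2.07
v -0.444 -2.798 2.381
v -0.15 -2.618 2.578
v 0.061 -2.282 2.567
v -2.999 -3.224 -0.979
v -2.308 -3.299 -1.415
v -1.981 -2.216 0.459
v -2.447 -2.985 -1.537
v -2.695 -2.718 -1.549
v -3.004 -2.551 -1.447
v -3.311 -2.517 -1.254
v -3.557 -2.623 -1.005
v -3.692 -2.849 -0.752
v -3.689 -3.148 -0.544
v -3.55 -3.463 -0.422
v -3.302 -3.73 -0.41
v -2.994 -3.897 -0.511
v -2.687 -3.931 -0.705
v -2.441 -3.824 -0.953
v -2.306 -3.599 -1.207
f 2 4 1
f 5 2 1
f 1 4 3
f 3 5 1
f 2 8 4
f 6 2 5
f 6 8 2
f 4 8 3
f 7 5 3
f 3 8 7
f 7 6 5
f 8 6 7
f 10 9 12
f 10 12 11
f 12 9 13
f 12 13 11
f 13 9 14
f 13 14 11
f 14 9 15
f 14 15 11
f 15 9 16
f 15 16 11
f 16 9 17
f 16 17 11
f 17 9 18
f 17 18 11
f 18 9 19
f 18 19 11
f 19 9 10
f 19 10 11
f 21 20 23
f 21 23 22
f 23 20 24
f 23 24 22
f 24 20 25
f 24 25 22
f 25 20 26
f 25 26 22
f 26 20 27
f 26 27 22
f 27 20 28
f 27 28 22
f 28 20 29
f 28 29 22
f 29 20 30
f 29 30 22
f 30 20 31
f 30 31 22
f 31 20 32
f 31 32 22
f 32 20 33
f 32 33 22
f 33 20 34
f 33 34 22
f 34 20 35
f 34 35 22
f 35 20 21
f 35 21 22



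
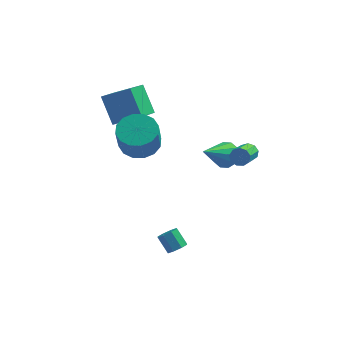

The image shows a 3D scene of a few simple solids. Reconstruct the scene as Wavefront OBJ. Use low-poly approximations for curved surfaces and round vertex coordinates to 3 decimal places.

v -3.651 2.788 2.771
v -4.129 1.593 3.296
v -2.079 2.579 3.723
v -2.556 1.384 4.248
v -2.904 1.856 1.332
v -3.381 0.661 1.857
v -1.331 1.647 2.284
v -1.809 0.452 2.809
v 0.674 -4.137 -3.596
v 0.931 -4.48 -3.191
v 0.342 -4.007 -2.418
v 0.086 -3.663 -2.824
v 1.155 -4.093 -3.257
v 0.566 -3.62 -2.484
v 1.097 -3.732 -3.522
v 0.509 -3.259 -2.749
v 0.792 -3.608 -3.83
v 0.204 -3.135 -3.058
v 0.418 -3.793 -4.002
v -0.171 -3.32 -3.229
v 0.194 -4.18 -3.936
v -0.395 -3.707 -3.163
v 0.251 -4.541 -3.671
v -0.337 -4.068 -2.898
v 0.556 -4.665 -3.362
v -0.032 -4.192 -2.59
v 3.922 -2.008 2.63
v 4.23 -1.844 3.042
v 3.967 -3.308 3.822
v 3.658 -3.472 3.41
v 3.878 -1.749 3.102
v 3.615 -3.213 3.882
v 3.546 -1.775 2.941
v 3.283 -3.24 3.721
v 3.39 -1.91 2.635
v 3.127 -3.375 3.414
v 3.483 -2.091 2.326
v 3.22 -3.555 3.106
v 3.781 -2.233 2.16
v 3.518 -3.697 2.939
v 4.144 -2.269 2.214
v 3.881 -3.734 2.993
v 4.404 -2.184 2.462
v 4.141 -3.648 3.242
v 4.437 -2.015 2.79
v 4.174 -3.48 3.569
v -1.624 -1.416 2.306
v -0.585 -1.093 2.466
v -0.597 -1.82 4.014
v -1.636 -2.144 3.854
v -0.905 -0.665 2.665
v -0.917 -1.393 4.212
v -1.417 -0.439 2.767
v -1.429 -1.167 4.315
v -1.985 -0.475 2.746
v -1.997 -1.202 4.294
v -2.456 -0.763 2.607
v -2.468 -1.49 4.155
v -2.704 -1.226 2.388
v -2.716 -1.953 3.935
v -2.663 -1.74 2.146
v -2.675 -2.467 3.694
v -2.343 -2.167 1.948
v -2.355 -2.895 3.495
v -1.831 -2.393 1.845
v -1.843 -3.121 3.393
v -1.263 -2.358 1.866
v -1.275 -3.085 3.414
v -0.792 -2.07 2.005
v -0.804 -2.797 3.553
v -0.544 -1.607 2.225
v -0.556 -2.334 3.772
v 2.43 1.504 -0.613
v 3.017 0.921 -0.755
v 1.39 0.156 0.633
v 3.161 1.195 -0.338
v 3.025 1.588 -0.027
v 2.662 1.948 0.061
v 2.21 2.139 -0.11
v 1.842 2.088 -0.472
v 1.699 1.813 -0.889
v 1.834 1.42 -1.2
v 2.197 1.06 -1.287
v 2.649 0.869 -1.117
f 2 4 1
f 5 2 1
f 1 4 3
f 3 5 1
f 2 8 4
f 6 2 5
f 6 8 2
f 4 8 3
f 7 5 3
f 3 8 7
f 7 6 5
f 8 6 7
f 10 9 13
f 10 13 11
f 11 13 14
f 11 14 12
f 13 9 15
f 13 15 14
f 14 15 16
f 14 16 12
f 15 9 17
f 15 17 16
f 16 17 18
f 16 18 12
f 17 9 19
f 17 19 18
f 18 19 20
f 18 20 12
f 19 9 21
f 19 21 20
f 20 21 22
f 20 22 12
f 21 9 23
f 21 23 22
f 22 23 24
f 22 24 12
f 23 9 25
f 23 25 24
f 24 25 26
f 24 26 12
f 25 9 10
f 25 10 26
f 26 10 11
f 26 11 12
f 28 27 31
f 28 31 29
f 29 31 32
f 29 32 30
f 31 27 33
f 31 33 32
f 32 33 34
f 32 34 30
f 33 27 35
f 33 35 34
f 34 35 36
f 34 36 30
f 35 27 37
f 35 37 36
f 36 37 38
f 36 38 30
f 37 27 39
f 37 39 38
f 38 39 40
f 38 40 30
f 39 27 41
f 39 41 40
f 40 41 42
f 40 42 30
f 41 27 43
f 41 43 42
f 42 43 44
f 42 44 30
f 43 27 45
f 43 45 44
f 44 45 46
f 44 46 30
f 45 27 28
f 45 28 46
f 46 28 29
f 46 29 30
f 48 47 51
f 48 51 49
f 49 51 52
f 49 52 50
f 51 47 53
f 51 53 52
f 52 53 54
f 52 54 50
f 53 47 55
f 53 55 54
f 54 55 56
f 54 56 50
f 55 47 57
f 55 57 56
f 56 57 58
f 56 58 50
f 57 47 59
f 57 59 58
f 58 59 60
f 58 60 50
f 59 47 61
f 59 61 60
f 60 61 62
f 60 62 50
f 61 47 63
f 61 63 62
f 62 63 64
f 62 64 50
f 63 47 65
f 63 65 64
f 64 65 66
f 64 66 50
f 65 47 67
f 65 67 66
f 66 67 68
f 66 68 50
f 67 47 69
f 67 69 68
f 68 69 70
f 68 70 50
f 69 47 71
f 69 71 70
f 70 71 72
f 70 72 50
f 71 47 48
f 71 48 72
f 72 48 49
f 72 49 50
f 74 73 76
f 74 76 75
f 76 73 77
f 76 77 75
f 77 73 78
f 77 78 75
f 78 73 79
f 78 79 75
f 79 73 80
f 79 80 75
f 80 73 81
f 80 81 75
f 81 73 82
f 81 82 75
f 82 73 83
f 82 83 75
f 83 73 84
f 83 84 75
f 84 73 74
f 84 74 75



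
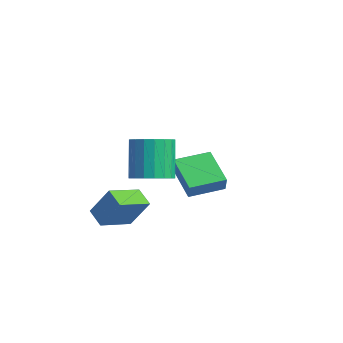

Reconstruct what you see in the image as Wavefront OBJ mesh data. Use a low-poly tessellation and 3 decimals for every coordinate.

v -2.648 2.81 -1.617
v -2.28 2.651 -0.767
v -2.281 4.665 -1.429
v -1.913 4.506 -0.579
v -0.687 2.514 -2.521
v -0.319 2.355 -1.671
v -0.32 4.369 -2.333
v 0.048 4.21 -1.483
v -0.04 -1.013 -2.939
v 0.25 -2.76 -2.338
v -1.029 -1.019 -2.481
v -0.739 -2.766 -1.88
v 0.659 -0.374 -1.42
v 0.949 -2.121 -0.819
v -0.33 -0.38 -0.962
v -0.04 -2.127 -0.361
v 3.727 -2.045 2.298
v 4.332 -1.226 2.353
v 3.418 -0.675 4.197
v 2.813 -1.495 4.142
v 3.97 -1.07 2.127
v 3.056 -0.519 3.971
v 3.56 -1.107 1.935
v 2.647 -0.556 3.779
v 3.184 -1.329 1.815
v 2.27 -0.779 3.659
v 2.915 -1.694 1.791
v 2.001 -1.144 3.634
v 2.806 -2.128 1.867
v 1.893 -1.578 3.71
v 2.88 -2.546 2.028
v 1.967 -1.996 3.872
v 3.122 -2.865 2.243
v 2.208 -2.314 4.087
v 3.484 -3.021 2.469
v 2.57 -2.47 4.313
v 3.893 -2.984 2.661
v 2.98 -2.433 4.505
v 4.27 -2.761 2.781
v 3.356 -2.211 4.625
v 4.539 -2.396 2.806
v 3.625 -1.846 4.649
v 4.647 -1.962 2.73
v 3.734 -1.412 4.573
v 4.573 -1.544 2.568
v 3.66 -0.994 4.412
f 2 4 1
f 5 2 1
f 1 4 3
f 3 5 1
f 2 8 4
f 6 2 5
f 6 8 2
f 4 8 3
f 7 5 3
f 3 8 7
f 7 6 5
f 8 6 7
f 10 12 9
f 13 10 9
f 9 12 11
f 11 13 9
f 10 16 12
f 14 10 13
f 14 16 10
f 12 16 11
f 15 13 11
f 11 16 15
f 15 14 13
f 16 14 15
f 18 17 21
f 18 21 19
f 19 21 22
f 19 22 20
f 21 17 23
f 21 23 22
f 22 23 24
f 22 24 20
f 23 17 25
f 23 25 24
f 24 25 26
f 24 26 20
f 25 17 27
f 25 27 26
f 26 27 28
f 26 28 20
f 27 17 29
f 27 29 28
f 28 29 30
f 28 30 20
f 29 17 31
f 29 31 30
f 30 31 32
f 30 32 20
f 31 17 33
f 31 33 32
f 32 33 34
f 32 34 20
f 33 17 35
f 33 35 34
f 34 35 36
f 34 36 20
f 35 17 37
f 35 37 36
f 36 37 38
f 36 38 20
f 37 17 39
f 37 39 38
f 38 39 40
f 38 40 20
f 39 17 41
f 39 41 40
f 40 41 42
f 40 42 20
f 41 17 43
f 41 43 42
f 42 43 44
f 42 44 20
f 43 17 45
f 43 45 44
f 44 45 46
f 44 46 20
f 45 17 18
f 45 18 46
f 46 18 19
f 46 19 20



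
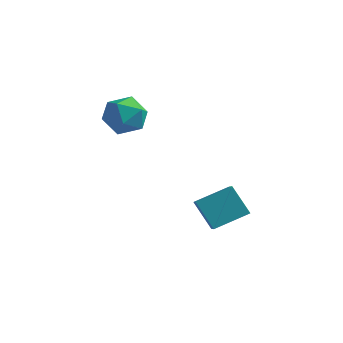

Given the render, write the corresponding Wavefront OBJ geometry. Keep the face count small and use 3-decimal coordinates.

v -3.224 3.453 3.521
v -2.833 3.17 4.322
v -2.867 2.13 2.878
v -2.476 1.847 3.679
v -3.404 1.954 3.624
v -3.624 2.772 4.022
v -2.076 2.528 3.178
v -2.296 3.346 3.576
v -2.123 2.599 4.11
v -2.943 2.243 4.386
v -2.757 3.057 2.814
v -3.577 2.701 3.09
v 0.86 2.19 -1.064
v 1.399 1.269 -0.357
v 0.012 2.462 -0.063
v 0.551 1.541 0.644
v 1.809 3.159 -0.524
v 2.348 2.238 0.183
v 0.961 3.431 0.477
v 1.5 2.51 1.184
f 1 12 6
f 1 6 2
f 1 2 8
f 1 8 11
f 1 11 12
f 2 6 10
f 6 12 5
f 12 11 3
f 11 8 7
f 8 2 9
f 4 10 5
f 4 5 3
f 4 3 7
f 4 7 9
f 4 9 10
f 5 10 6
f 3 5 12
f 7 3 11
f 9 7 8
f 10 9 2
f 14 16 13
f 17 14 13
f 13 16 15
f 15 17 13
f 14 20 16
f 18 14 17
f 18 20 14
f 16 20 15
f 19 17 15
f 15 20 19
f 19 18 17
f 20 18 19



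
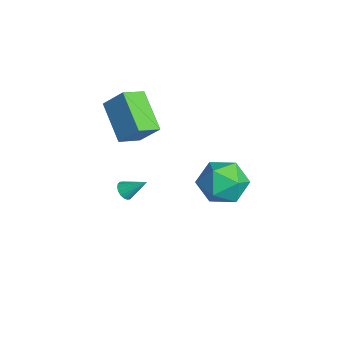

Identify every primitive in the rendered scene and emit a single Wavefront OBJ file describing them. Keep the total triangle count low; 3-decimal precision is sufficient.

v -4.176 -2.216 -2.997
v -3.741 -2.224 -3.242
v -3.724 -1.344 -2.223
v -3.856 -2.068 -3.351
v -4.034 -1.941 -3.39
v -4.241 -1.868 -3.35
v -4.435 -1.865 -3.241
v -4.578 -1.93 -3.084
v -4.641 -2.053 -2.909
v -4.612 -2.207 -2.751
v -4.497 -2.364 -2.643
v -4.318 -2.491 -2.604
v -4.111 -2.563 -2.643
v -3.917 -2.567 -2.752
v -3.775 -2.501 -2.91
v -3.712 -2.379 -3.085
v 0.116 1.47 1.59
v 1.224 1.273 1.245
v -0.524 0.447 0.115
v 0.584 0.25 -0.23
v 0.178 -0.244 0.759
v 0.574 0.388 1.671
v 0.126 1.332 -0.311
v 0.522 1.964 0.601
v 1.231 1.187 0.07
v 1.263 0.214 0.732
v -0.563 1.506 0.628
v -0.531 0.533 1.29
v -2.889 -2.721 1.375
v -4.618 -2.993 2.554
v -3.371 -1.705 0.902
v -5.1 -1.977 2.08
v -2.32 -1.983 2.38
v -4.049 -2.255 3.558
v -2.802 -0.967 1.906
v -4.531 -1.239 3.085
f 2 1 4
f 2 4 3
f 4 1 5
f 4 5 3
f 5 1 6
f 5 6 3
f 6 1 7
f 6 7 3
f 7 1 8
f 7 8 3
f 8 1 9
f 8 9 3
f 9 1 10
f 9 10 3
f 10 1 11
f 10 11 3
f 11 1 12
f 11 12 3
f 12 1 13
f 12 13 3
f 13 1 14
f 13 14 3
f 14 1 15
f 14 15 3
f 15 1 16
f 15 16 3
f 16 1 2
f 16 2 3
f 17 28 22
f 17 22 18
f 17 18 24
f 17 24 27
f 17 27 28
f 18 22 26
f 22 28 21
f 28 27 19
f 27 24 23
f 24 18 25
f 20 26 21
f 20 21 19
f 20 19 23
f 20 23 25
f 20 25 26
f 21 26 22
f 19 21 28
f 23 19 27
f 25 23 24
f 26 25 18
f 30 32 29
f 33 30 29
f 29 32 31
f 31 33 29
f 30 36 32
f 34 30 33
f 34 36 30
f 32 36 31
f 35 33 31
f 31 36 35
f 35 34 33
f 36 34 35



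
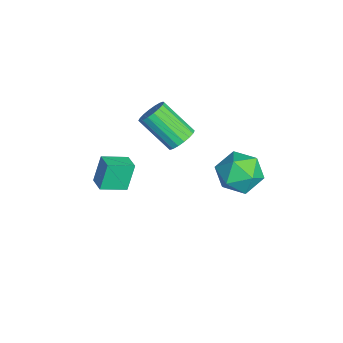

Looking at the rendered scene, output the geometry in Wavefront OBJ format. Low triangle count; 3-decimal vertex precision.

v 0.684 3.824 1.871
v 1.376 2.976 1.466
v -0.336 2.544 2.814
v 0.356 1.696 2.409
v 0.769 2.467 3.181
v 1.4 3.258 2.599
v -0.36 2.262 1.681
v 0.271 3.053 1.099
v 0.731 2.01 1.349
v 1.428 2.137 2.276
v -0.388 3.383 2.004
v 0.309 3.51 2.931
v -3.08 0.408 1.039
v -2.371 0.237 1.286
v -3.171 -1.1 2.649
v -3.88 -0.928 2.401
v -2.462 0.497 1.489
v -3.262 -0.839 2.852
v -2.675 0.741 1.602
v -3.475 -0.596 2.965
v -2.968 0.918 1.605
v -3.768 -0.419 2.967
v -3.283 0.995 1.494
v -4.083 -0.342 2.857
v -3.558 0.955 1.294
v -4.358 -0.382 2.657
v -3.739 0.807 1.043
v -4.539 -0.53 2.406
v -3.789 0.58 0.791
v -4.589 -0.757 2.154
v -3.698 0.319 0.588
v -4.498 -1.017 1.951
v -3.485 0.076 0.475
v -4.285 -1.261 1.838
v -3.192 -0.101 0.473
v -3.992 -1.438 1.835
v -2.877 -0.178 0.583
v -3.677 -1.515 1.946
v -2.602 -0.138 0.783
v -3.402 -1.475 2.146
v -2.421 0.01 1.034
v -3.221 -1.327 2.397
v -2.915 -3.616 -1.695
v -3.315 -3.241 -0.31
v -3.269 -2.378 -2.133
v -3.669 -2.003 -0.747
v -2.071 -3.317 -1.533
v -2.471 -2.942 -0.147
v -2.425 -2.079 -1.97
v -2.825 -1.704 -0.585
f 1 12 6
f 1 6 2
f 1 2 8
f 1 8 11
f 1 11 12
f 2 6 10
f 6 12 5
f 12 11 3
f 11 8 7
f 8 2 9
f 4 10 5
f 4 5 3
f 4 3 7
f 4 7 9
f 4 9 10
f 5 10 6
f 3 5 12
f 7 3 11
f 9 7 8
f 10 9 2
f 14 13 17
f 14 17 15
f 15 17 18
f 15 18 16
f 17 13 19
f 17 19 18
f 18 19 20
f 18 20 16
f 19 13 21
f 19 21 20
f 20 21 22
f 20 22 16
f 21 13 23
f 21 23 22
f 22 23 24
f 22 24 16
f 23 13 25
f 23 25 24
f 24 25 26
f 24 26 16
f 25 13 27
f 25 27 26
f 26 27 28
f 26 28 16
f 27 13 29
f 27 29 28
f 28 29 30
f 28 30 16
f 29 13 31
f 29 31 30
f 30 31 32
f 30 32 16
f 31 13 33
f 31 33 32
f 32 33 34
f 32 34 16
f 33 13 35
f 33 35 34
f 34 35 36
f 34 36 16
f 35 13 37
f 35 37 36
f 36 37 38
f 36 38 16
f 37 13 39
f 37 39 38
f 38 39 40
f 38 40 16
f 39 13 41
f 39 41 40
f 40 41 42
f 40 42 16
f 41 13 14
f 41 14 42
f 42 14 15
f 42 15 16
f 44 46 43
f 47 44 43
f 43 46 45
f 45 47 43
f 44 50 46
f 48 44 47
f 48 50 44
f 46 50 45
f 49 47 45
f 45 50 49
f 49 48 47
f 50 48 49



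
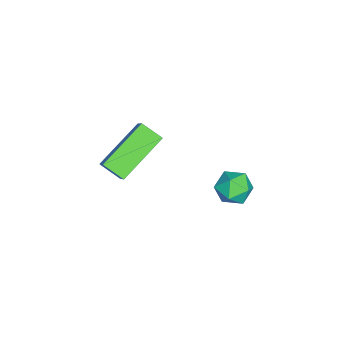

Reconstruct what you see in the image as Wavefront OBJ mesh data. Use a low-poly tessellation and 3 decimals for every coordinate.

v -1.273 3.198 1.513
v -0.958 3.464 2.072
v -0.282 2.836 1.128
v 0.033 3.102 1.687
v -0.385 2.552 1.753
v -0.998 2.776 1.991
v -0.242 3.524 1.209
v -0.855 3.748 1.447
v -0.321 3.666 1.884
v -0.41 3.065 2.22
v -0.83 3.235 0.98
v -0.919 2.634 1.316
v -2.57 -0.999 -0.976
v -2.786 -1.748 -0.527
v -4.064 0.007 -0.017
v -4.28 -0.743 0.432
v -1.76 -0.677 -0.052
v -1.976 -1.427 0.397
v -3.254 0.328 0.907
v -3.47 -0.421 1.356
f 1 12 6
f 1 6 2
f 1 2 8
f 1 8 11
f 1 11 12
f 2 6 10
f 6 12 5
f 12 11 3
f 11 8 7
f 8 2 9
f 4 10 5
f 4 5 3
f 4 3 7
f 4 7 9
f 4 9 10
f 5 10 6
f 3 5 12
f 7 3 11
f 9 7 8
f 10 9 2
f 14 16 13
f 17 14 13
f 13 16 15
f 15 17 13
f 14 20 16
f 18 14 17
f 18 20 14
f 16 20 15
f 19 17 15
f 15 20 19
f 19 18 17
f 20 18 19



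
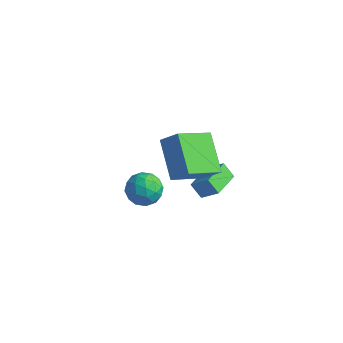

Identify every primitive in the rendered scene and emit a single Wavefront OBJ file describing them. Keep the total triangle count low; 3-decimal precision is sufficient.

v 2.961 1.611 -1.57
v 3.786 1.783 -0.817
v 2.788 3.093 -1.72
v 3.612 3.266 -0.967
v 3.548 1.614 -2.213
v 4.372 1.787 -1.46
v 3.374 3.097 -2.363
v 4.199 3.269 -1.61
v 2.475 -0.03 3.019
v 3.259 0.198 3.785
v 3.018 1.676 1.958
v 3.802 1.903 2.725
v 3.858 -1.143 1.935
v 4.642 -0.916 2.702
v 4.401 0.562 0.875
v 5.185 0.79 1.641
v 1.121 1.72 -3.191
v 1.542 1.321 -2.443
v 0.038 0.639 -3.157
v 0.459 0.24 -2.409
v 0.035 1.081 -2.321
v 0.705 1.75 -2.341
v 0.875 0.21 -3.259
v 1.545 0.879 -3.279
v 1.39 0.388 -2.485
v 0.871 0.927 -1.905
v 0.709 1.033 -3.695
v 0.19 1.572 -3.115
v 1.427 1.616 -2.82
v 0.153 0.344 -2.78
v -0.096 0.839 -2.728
v 0.152 0.605 -2.289
v 0.935 1.867 -2.76
v 1.182 1.633 -2.321
v 0.296 1.492 -2.249
v 0.398 0.327 -3.279
v 0.645 0.093 -2.84
v 1.428 1.355 -3.311
v 1.676 1.121 -2.872
v 1.284 0.468 -3.351
v 1.585 0.833 -2.405
v 0.948 0.197 -2.385
v 1.193 0.18 -2.884
v 1.587 0.573 -2.897
v 1.28 1.149 -2.064
v 0.643 0.514 -2.044
v 0.394 1.008 -1.992
v 0.788 1.401 -2.005
v 1.191 0.601 -2.089
v 0.937 1.446 -3.556
v 0.3 0.811 -3.536
v 0.792 0.559 -3.595
v 1.186 0.952 -3.608
v 0.632 1.763 -3.215
v -0.005 1.127 -3.195
v -0.007 1.387 -2.703
v 0.387 1.78 -2.716
v 0.389 1.359 -3.511
f 2 4 1
f 5 2 1
f 1 4 3
f 3 5 1
f 2 8 4
f 6 2 5
f 6 8 2
f 4 8 3
f 7 5 3
f 3 8 7
f 7 6 5
f 8 6 7
f 10 12 9
f 13 10 9
f 9 12 11
f 11 13 9
f 10 16 12
f 14 10 13
f 14 16 10
f 12 16 11
f 15 13 11
f 11 16 15
f 15 14 13
f 16 14 15
f 17 54 33
f 54 28 57
f 33 57 22
f 54 57 33
f 17 33 29
f 33 22 34
f 29 34 18
f 33 34 29
f 17 29 38
f 29 18 39
f 38 39 24
f 29 39 38
f 17 38 50
f 38 24 53
f 50 53 27
f 38 53 50
f 17 50 54
f 50 27 58
f 54 58 28
f 50 58 54
f 18 34 45
f 34 22 48
f 45 48 26
f 34 48 45
f 22 57 35
f 57 28 56
f 35 56 21
f 57 56 35
f 28 58 55
f 58 27 51
f 55 51 19
f 58 51 55
f 27 53 52
f 53 24 40
f 52 40 23
f 53 40 52
f 24 39 44
f 39 18 41
f 44 41 25
f 39 41 44
f 20 46 32
f 46 26 47
f 32 47 21
f 46 47 32
f 20 32 30
f 32 21 31
f 30 31 19
f 32 31 30
f 20 30 37
f 30 19 36
f 37 36 23
f 30 36 37
f 20 37 42
f 37 23 43
f 42 43 25
f 37 43 42
f 20 42 46
f 42 25 49
f 46 49 26
f 42 49 46
f 21 47 35
f 47 26 48
f 35 48 22
f 47 48 35
f 19 31 55
f 31 21 56
f 55 56 28
f 31 56 55
f 23 36 52
f 36 19 51
f 52 51 27
f 36 51 52
f 25 43 44
f 43 23 40
f 44 40 24
f 43 40 44
f 26 49 45
f 49 25 41
f 45 41 18
f 49 41 45



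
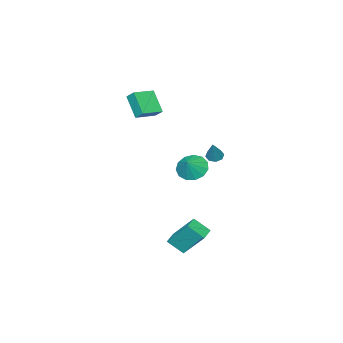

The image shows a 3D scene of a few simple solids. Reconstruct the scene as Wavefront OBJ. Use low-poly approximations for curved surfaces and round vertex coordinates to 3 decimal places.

v -1.669 1.048 0.101
v -1.328 1.398 -0.192
v -0.931 1.452 1.439
v -1.691 1.596 -0.052
v -2.04 1.473 0.178
v -2.172 1.101 0.363
v -2.009 0.697 0.395
v -1.646 0.499 0.255
v -1.297 0.623 0.025
v -1.165 0.995 -0.16
v 3.231 3.039 -4.835
v 3.613 2.111 -4.025
v 2.971 4.361 -3.198
v 3.352 3.432 -2.388
v 4.188 3.348 -4.932
v 4.569 2.419 -4.122
v 3.927 4.669 -3.295
v 4.309 3.741 -2.485
v -0.83 -3.594 4.233
v -0.781 -2.982 4.761
v -0.362 -2.506 2.931
v -0.313 -1.894 3.459
v 0.633 -3.926 4.481
v 0.682 -3.314 5.009
v 1.101 -2.838 3.179
v 1.15 -2.226 3.707
v 0.21 0.809 -0.273
v 0.694 1.442 -0.909
v 1.03 1.031 0.573
v 0.312 1.762 -0.623
v -0.103 1.778 -0.225
v -0.419 1.487 0.157
v -0.535 0.981 0.402
v -0.414 0.42 0.433
v -0.096 -0.018 0.24
v 0.32 -0.193 -0.117
v 0.7 -0.05 -0.523
v 0.925 0.365 -0.85
v 0.923 0.922 -0.994
f 2 1 4
f 2 4 3
f 4 1 5
f 4 5 3
f 5 1 6
f 5 6 3
f 6 1 7
f 6 7 3
f 7 1 8
f 7 8 3
f 8 1 9
f 8 9 3
f 9 1 10
f 9 10 3
f 10 1 2
f 10 2 3
f 12 14 11
f 15 12 11
f 11 14 13
f 13 15 11
f 12 18 14
f 16 12 15
f 16 18 12
f 14 18 13
f 17 15 13
f 13 18 17
f 17 16 15
f 18 16 17
f 20 22 19
f 23 20 19
f 19 22 21
f 21 23 19
f 20 26 22
f 24 20 23
f 24 26 20
f 22 26 21
f 25 23 21
f 21 26 25
f 25 24 23
f 26 24 25
f 28 27 30
f 28 30 29
f 30 27 31
f 30 31 29
f 31 27 32
f 31 32 29
f 32 27 33
f 32 33 29
f 33 27 34
f 33 34 29
f 34 27 35
f 34 35 29
f 35 27 36
f 35 36 29
f 36 27 37
f 36 37 29
f 37 27 38
f 37 38 29
f 38 27 39
f 38 39 29
f 39 27 28
f 39 28 29



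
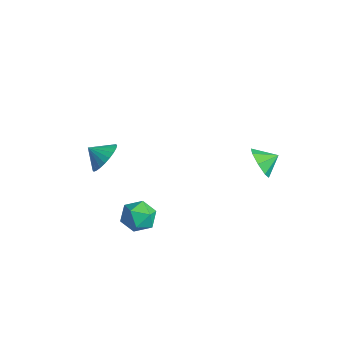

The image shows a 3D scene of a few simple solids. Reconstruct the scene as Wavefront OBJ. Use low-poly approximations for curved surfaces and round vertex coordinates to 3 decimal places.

v 3.561 2.614 1.551
v 4.117 2.131 2.135
v 3.859 3.486 1.989
v 4.454 2.32 1.528
v 4.267 2.682 0.935
v 3.667 3.004 0.702
v 3.005 3.097 0.968
v 2.668 2.908 1.575
v 2.855 2.546 2.168
v 3.455 2.224 2.4
v -1.566 -3.151 0.645
v -0.777 -3.57 1.048
v -2.194 -3.749 1.255
v -0.832 -3.273 1.283
v -0.998 -2.958 1.42
v -1.251 -2.672 1.44
v -1.552 -2.458 1.338
v -1.855 -2.351 1.131
v -2.114 -2.365 0.85
v -2.289 -2.499 0.538
v -2.355 -2.733 0.242
v -2.3 -3.03 0.008
v -2.133 -3.345 -0.13
v -1.88 -3.631 -0.149
v -1.579 -3.844 -0.048
v -1.276 -3.952 0.159
v -1.017 -3.937 0.44
v -0.842 -3.803 0.753
v 2.134 -3.283 -0.052
v 2.757 -3.332 -0.79
v 3.003 -4.308 0.75
v 3.626 -4.357 0.012
v 3.56 -3.547 0.536
v 3.023 -2.913 0.041
v 2.737 -4.727 -0.081
v 2.2 -4.093 -0.576
v 3.13 -4.224 -0.808
v 3.639 -3.495 -0.427
v 2.121 -4.145 0.387
v 2.63 -3.416 0.768
f 2 1 4
f 2 4 3
f 4 1 5
f 4 5 3
f 5 1 6
f 5 6 3
f 6 1 7
f 6 7 3
f 7 1 8
f 7 8 3
f 8 1 9
f 8 9 3
f 9 1 10
f 9 10 3
f 10 1 2
f 10 2 3
f 12 11 14
f 12 14 13
f 14 11 15
f 14 15 13
f 15 11 16
f 15 16 13
f 16 11 17
f 16 17 13
f 17 11 18
f 17 18 13
f 18 11 19
f 18 19 13
f 19 11 20
f 19 20 13
f 20 11 21
f 20 21 13
f 21 11 22
f 21 22 13
f 22 11 23
f 22 23 13
f 23 11 24
f 23 24 13
f 24 11 25
f 24 25 13
f 25 11 26
f 25 26 13
f 26 11 27
f 26 27 13
f 27 11 28
f 27 28 13
f 28 11 12
f 28 12 13
f 29 40 34
f 29 34 30
f 29 30 36
f 29 36 39
f 29 39 40
f 30 34 38
f 34 40 33
f 40 39 31
f 39 36 35
f 36 30 37
f 32 38 33
f 32 33 31
f 32 31 35
f 32 35 37
f 32 37 38
f 33 38 34
f 31 33 40
f 35 31 39
f 37 35 36
f 38 37 30



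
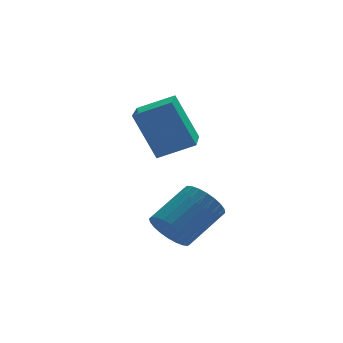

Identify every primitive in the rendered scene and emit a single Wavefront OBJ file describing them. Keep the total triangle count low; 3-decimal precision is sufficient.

v -1.929 -0.523 0.117
v -1.409 -0.79 -0.487
v -0.012 -0.164 0.44
v -0.531 0.103 1.043
v -1.477 -0.486 -0.59
v -0.079 0.14 0.336
v -1.613 -0.188 -0.586
v -0.215 0.438 0.341
v -1.798 0.059 -0.475
v -0.4 0.685 0.452
v -2.002 0.217 -0.273
v -0.604 0.843 0.653
v -2.195 0.263 -0.012
v -0.798 0.889 0.914
v -2.348 0.189 0.268
v -0.95 0.815 1.194
v -2.437 0.007 0.525
v -1.039 0.633 1.452
v -2.448 -0.256 0.72
v -1.051 0.37 1.647
v -2.381 -0.56 0.824
v -0.983 0.066 1.75
v -2.245 -0.858 0.819
v -0.847 -0.232 1.746
v -2.06 -1.105 0.708
v -0.662 -0.479 1.635
v -1.856 -1.263 0.507
v -0.458 -0.637 1.433
v -1.662 -1.309 0.246
v -0.265 -0.683 1.172
v -1.51 -1.235 -0.034
v -0.112 -0.609 0.892
v -1.421 -1.053 -0.292
v -0.023 -0.427 0.635
v -1.726 1.469 2.536
v -2.358 2.101 4.292
v -1.037 3.22 2.154
v -1.669 3.852 3.909
v -0.491 1.108 3.111
v -1.123 1.74 4.866
v 0.198 2.859 2.728
v -0.434 3.491 4.484
f 2 1 5
f 2 5 3
f 3 5 6
f 3 6 4
f 5 1 7
f 5 7 6
f 6 7 8
f 6 8 4
f 7 1 9
f 7 9 8
f 8 9 10
f 8 10 4
f 9 1 11
f 9 11 10
f 10 11 12
f 10 12 4
f 11 1 13
f 11 13 12
f 12 13 14
f 12 14 4
f 13 1 15
f 13 15 14
f 14 15 16
f 14 16 4
f 15 1 17
f 15 17 16
f 16 17 18
f 16 18 4
f 17 1 19
f 17 19 18
f 18 19 20
f 18 20 4
f 19 1 21
f 19 21 20
f 20 21 22
f 20 22 4
f 21 1 23
f 21 23 22
f 22 23 24
f 22 24 4
f 23 1 25
f 23 25 24
f 24 25 26
f 24 26 4
f 25 1 27
f 25 27 26
f 26 27 28
f 26 28 4
f 27 1 29
f 27 29 28
f 28 29 30
f 28 30 4
f 29 1 31
f 29 31 30
f 30 31 32
f 30 32 4
f 31 1 33
f 31 33 32
f 32 33 34
f 32 34 4
f 33 1 2
f 33 2 34
f 34 2 3
f 34 3 4
f 36 38 35
f 39 36 35
f 35 38 37
f 37 39 35
f 36 42 38
f 40 36 39
f 40 42 36
f 38 42 37
f 41 39 37
f 37 42 41
f 41 40 39
f 42 40 41



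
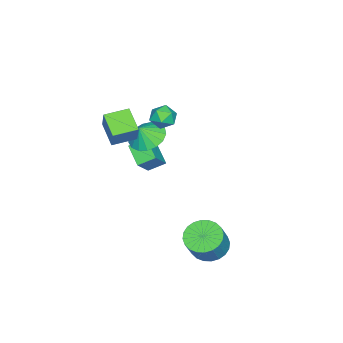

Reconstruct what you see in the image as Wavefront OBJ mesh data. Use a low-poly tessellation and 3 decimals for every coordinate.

v -1.771 -3.666 -0.775
v -0.855 -3.235 -1.123
v -1.309 -3.914 0.135
v -1.096 -2.845 -0.895
v -1.491 -2.643 -0.639
v -1.95 -2.675 -0.415
v -2.368 -2.934 -0.273
v -2.65 -3.361 -0.246
v -2.73 -3.858 -0.34
v -2.59 -4.311 -0.534
v -2.263 -4.617 -0.783
v -1.823 -4.704 -1.031
v -1.371 -4.554 -1.219
v -1.011 -4.2 -1.306
v -0.825 -3.725 -1.271
v -0.918 -1.763 1.314
v -0.383 -2.224 1.665
v -1.797 -2.676 1.455
v -1.262 -3.137 1.806
v -1.524 -2.488 2.17
v -0.981 -1.924 2.083
v -1.199 -2.976 1.037
v -0.656 -2.412 0.95
v -0.557 -2.973 1.494
v -0.758 -2.672 2.195
v -1.422 -2.228 0.925
v -1.623 -1.927 1.626
v 2.66 1.752 -4.319
v 3.242 2.507 -4.682
v 4.082 2.503 -3.344
v 3.5 1.748 -2.981
v 2.953 2.712 -4.5
v 3.794 2.708 -3.162
v 2.62 2.771 -4.29
v 3.461 2.766 -2.953
v 2.293 2.675 -4.085
v 3.134 2.67 -2.747
v 2.022 2.438 -3.915
v 2.862 2.434 -2.578
v 1.847 2.097 -3.807
v 2.688 2.093 -2.469
v 1.797 1.704 -3.777
v 2.638 1.699 -2.439
v 1.878 1.317 -3.829
v 2.719 1.313 -2.491
v 2.078 0.997 -3.956
v 2.918 0.993 -2.618
v 2.366 0.792 -4.138
v 3.207 0.788 -2.8
v 2.699 0.734 -4.347
v 3.54 0.729 -3.01
v 3.026 0.83 -4.553
v 3.867 0.825 -3.215
v 3.298 1.066 -4.722
v 4.138 1.062 -3.385
v 3.472 1.407 -4.831
v 4.313 1.403 -3.493
v 3.522 1.801 -4.861
v 4.363 1.796 -3.523
v 3.441 2.187 -4.809
v 4.282 2.183 -3.471
v 2.387 -3.664 1.376
v 1.539 -4.57 2.106
v 1.488 -2.697 1.53
v 0.639 -3.602 2.26
v 3.041 -3.258 2.64
v 2.192 -4.163 3.37
v 2.141 -2.29 2.794
v 1.293 -3.196 3.524
v -2.642 -4.554 -2.822
v -1.544 -4.643 -1.662
v -3.11 -3.735 -2.317
v -2.012 -3.823 -1.156
v -1.828 -3.657 -3.524
v -0.73 -3.745 -2.363
v -2.296 -2.837 -3.018
v -1.198 -2.926 -1.858
f 2 1 4
f 2 4 3
f 4 1 5
f 4 5 3
f 5 1 6
f 5 6 3
f 6 1 7
f 6 7 3
f 7 1 8
f 7 8 3
f 8 1 9
f 8 9 3
f 9 1 10
f 9 10 3
f 10 1 11
f 10 11 3
f 11 1 12
f 11 12 3
f 12 1 13
f 12 13 3
f 13 1 14
f 13 14 3
f 14 1 15
f 14 15 3
f 15 1 2
f 15 2 3
f 16 27 21
f 16 21 17
f 16 17 23
f 16 23 26
f 16 26 27
f 17 21 25
f 21 27 20
f 27 26 18
f 26 23 22
f 23 17 24
f 19 25 20
f 19 20 18
f 19 18 22
f 19 22 24
f 19 24 25
f 20 25 21
f 18 20 27
f 22 18 26
f 24 22 23
f 25 24 17
f 29 28 32
f 29 32 30
f 30 32 33
f 30 33 31
f 32 28 34
f 32 34 33
f 33 34 35
f 33 35 31
f 34 28 36
f 34 36 35
f 35 36 37
f 35 37 31
f 36 28 38
f 36 38 37
f 37 38 39
f 37 39 31
f 38 28 40
f 38 40 39
f 39 40 41
f 39 41 31
f 40 28 42
f 40 42 41
f 41 42 43
f 41 43 31
f 42 28 44
f 42 44 43
f 43 44 45
f 43 45 31
f 44 28 46
f 44 46 45
f 45 46 47
f 45 47 31
f 46 28 48
f 46 48 47
f 47 48 49
f 47 49 31
f 48 28 50
f 48 50 49
f 49 50 51
f 49 51 31
f 50 28 52
f 50 52 51
f 51 52 53
f 51 53 31
f 52 28 54
f 52 54 53
f 53 54 55
f 53 55 31
f 54 28 56
f 54 56 55
f 55 56 57
f 55 57 31
f 56 28 58
f 56 58 57
f 57 58 59
f 57 59 31
f 58 28 60
f 58 60 59
f 59 60 61
f 59 61 31
f 60 28 29
f 60 29 61
f 61 29 30
f 61 30 31
f 63 65 62
f 66 63 62
f 62 65 64
f 64 66 62
f 63 69 65
f 67 63 66
f 67 69 63
f 65 69 64
f 68 66 64
f 64 69 68
f 68 67 66
f 69 67 68
f 71 73 70
f 74 71 70
f 70 73 72
f 72 74 70
f 71 77 73
f 75 71 74
f 75 77 71
f 73 77 72
f 76 74 72
f 72 77 76
f 76 75 74
f 77 75 76



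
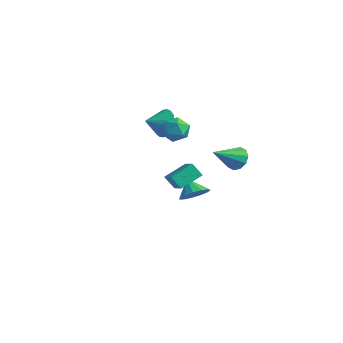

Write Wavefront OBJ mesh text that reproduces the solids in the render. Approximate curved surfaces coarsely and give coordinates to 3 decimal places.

v 2.815 -0.918 0.303
v 2.379 -1.277 1.079
v 2.876 0.42 0.957
v 2.439 0.06 1.732
v 3.821 -1.18 0.748
v 3.384 -1.54 1.523
v 3.881 0.157 1.401
v 3.445 -0.202 2.177
v -1.101 3.219 -2.872
v -0.377 3.177 -2.243
v -1.919 3.261 -1.928
v -0.463 3.702 -2.341
v -0.752 4.073 -2.608
v -1.151 4.173 -2.959
v -1.535 3.971 -3.282
v -1.78 3.529 -3.475
v -1.81 2.989 -3.477
v -1.615 2.522 -3.286
v -1.256 2.276 -2.964
v -0.848 2.329 -2.613
v -0.521 2.665 -2.344
v -1.176 1.409 3.167
v -0.629 2.14 3.016
v 0.009 0.5 3.064
v 0.556 1.231 2.913
v 0.171 1.105 3.745
v -0.561 1.667 3.809
v -0.059 0.973 2.271
v -0.791 1.535 2.335
v 0.062 1.87 2.462
v 0.204 1.952 3.373
v -0.824 0.688 2.707
v -0.682 0.77 3.618
v 3.605 2.646 1.889
v 4.296 2.875 2.268
v 3.655 0.974 2.811
v 3.904 3.021 2.555
v 3.399 3.024 2.587
v 2.972 2.883 2.353
v 2.787 2.651 1.942
v 2.915 2.417 1.511
v 3.307 2.271 1.224
v 3.812 2.268 1.192
v 4.239 2.41 1.426
v 4.424 2.641 1.837
v -3.845 3.015 1.893
v -3.249 3.245 2.727
v -3.975 1.785 2.327
v -3.65 3.339 2.873
v -4.084 3.377 2.849
v -4.477 3.352 2.661
v -4.761 3.269 2.339
v -4.886 3.142 1.941
v -4.831 2.993 1.534
v -4.606 2.848 1.19
v -4.249 2.731 0.967
v -3.822 2.664 0.904
v -3.399 2.657 1.013
v -3.053 2.712 1.273
v -2.844 2.819 1.641
v -2.808 2.961 2.053
v -2.951 3.111 2.437
f 2 4 1
f 5 2 1
f 1 4 3
f 3 5 1
f 2 8 4
f 6 2 5
f 6 8 2
f 4 8 3
f 7 5 3
f 3 8 7
f 7 6 5
f 8 6 7
f 10 9 12
f 10 12 11
f 12 9 13
f 12 13 11
f 13 9 14
f 13 14 11
f 14 9 15
f 14 15 11
f 15 9 16
f 15 16 11
f 16 9 17
f 16 17 11
f 17 9 18
f 17 18 11
f 18 9 19
f 18 19 11
f 19 9 20
f 19 20 11
f 20 9 21
f 20 21 11
f 21 9 10
f 21 10 11
f 22 33 27
f 22 27 23
f 22 23 29
f 22 29 32
f 22 32 33
f 23 27 31
f 27 33 26
f 33 32 24
f 32 29 28
f 29 23 30
f 25 31 26
f 25 26 24
f 25 24 28
f 25 28 30
f 25 30 31
f 26 31 27
f 24 26 33
f 28 24 32
f 30 28 29
f 31 30 23
f 35 34 37
f 35 37 36
f 37 34 38
f 37 38 36
f 38 34 39
f 38 39 36
f 39 34 40
f 39 40 36
f 40 34 41
f 40 41 36
f 41 34 42
f 41 42 36
f 42 34 43
f 42 43 36
f 43 34 44
f 43 44 36
f 44 34 45
f 44 45 36
f 45 34 35
f 45 35 36
f 47 46 49
f 47 49 48
f 49 46 50
f 49 50 48
f 50 46 51
f 50 51 48
f 51 46 52
f 51 52 48
f 52 46 53
f 52 53 48
f 53 46 54
f 53 54 48
f 54 46 55
f 54 55 48
f 55 46 56
f 55 56 48
f 56 46 57
f 56 57 48
f 57 46 58
f 57 58 48
f 58 46 59
f 58 59 48
f 59 46 60
f 59 60 48
f 60 46 61
f 60 61 48
f 61 46 62
f 61 62 48
f 62 46 47
f 62 47 48

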